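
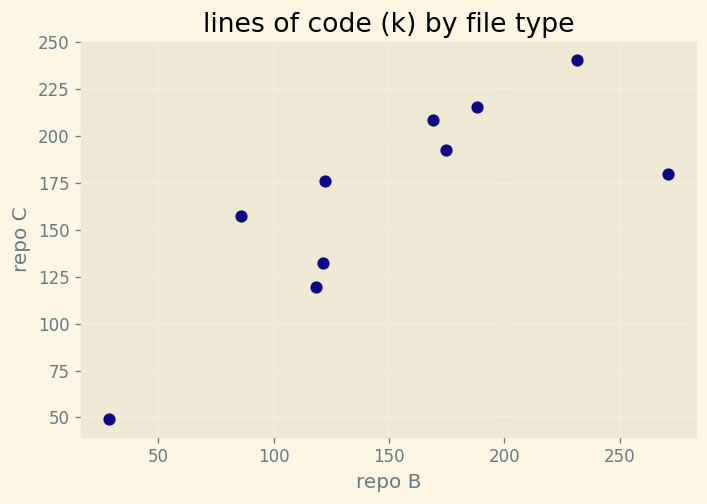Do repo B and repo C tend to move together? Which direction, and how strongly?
Points are positively correlated; strong (|r| ≈ 0.8).

positive, strong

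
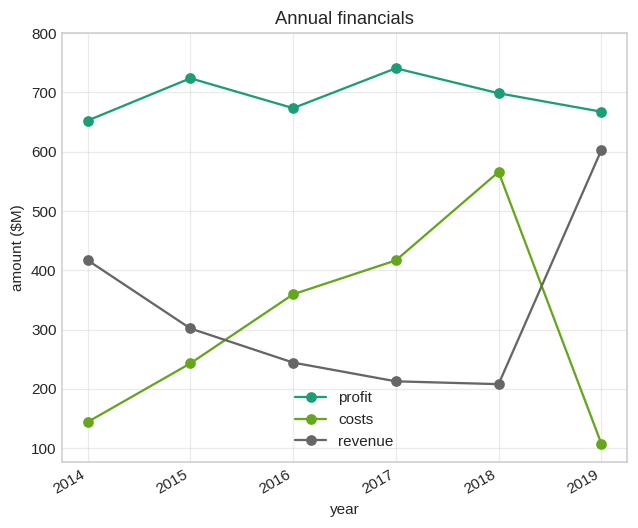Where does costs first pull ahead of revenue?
2015: costs ≈ 200 vs revenue ≈ 300 (not yet); 2016: costs ≈ 400 vs revenue ≈ 200 (first crossover).

2016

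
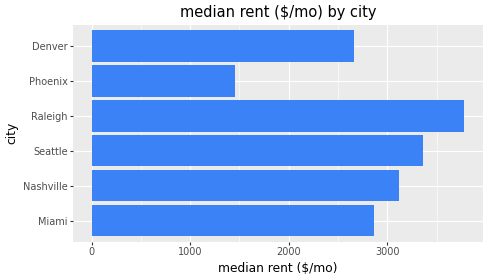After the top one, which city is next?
Top 3: Raleigh ≈ 4000, Seattle ≈ 3500, Nashville ≈ 3000.

Seattle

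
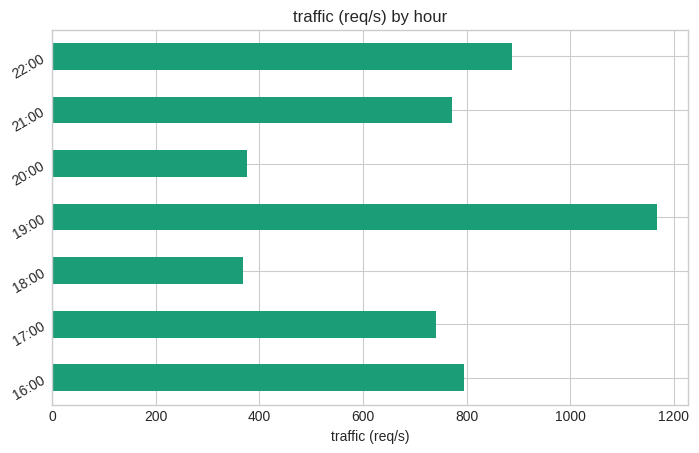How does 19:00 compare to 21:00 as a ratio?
19:00 ≈ 1200, 21:00 ≈ 800; 1200/800 ≈ 1.5.

≈ 1.5×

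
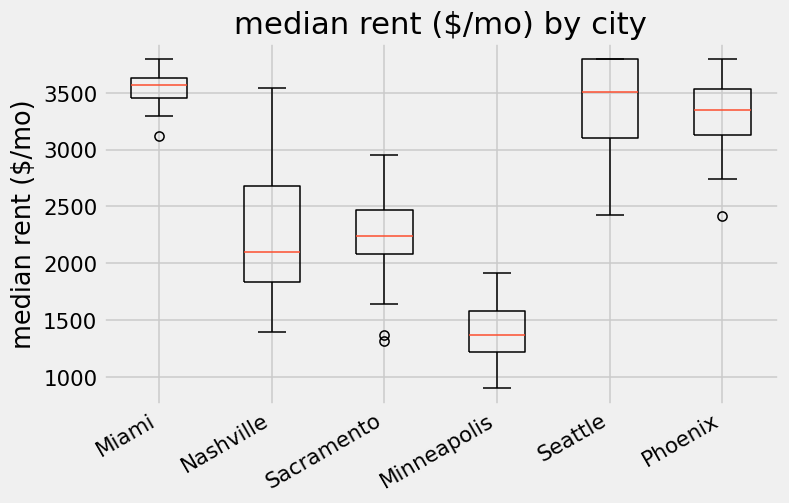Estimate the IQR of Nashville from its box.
≈ 800

Q3 ≈ 2600, Q1 ≈ 1800; IQR ≈ 800.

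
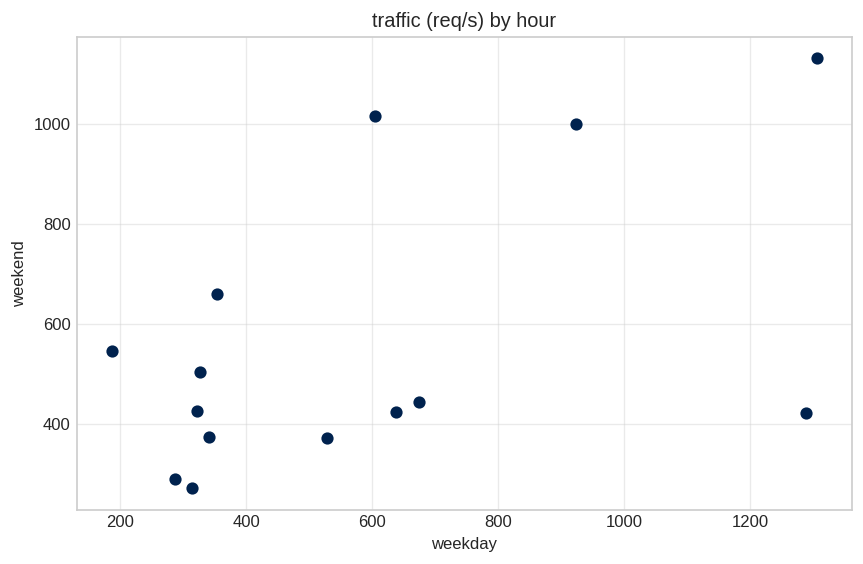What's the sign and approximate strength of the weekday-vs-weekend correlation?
Points are positively correlated; moderate (|r| ≈ 0.5).

positive, moderate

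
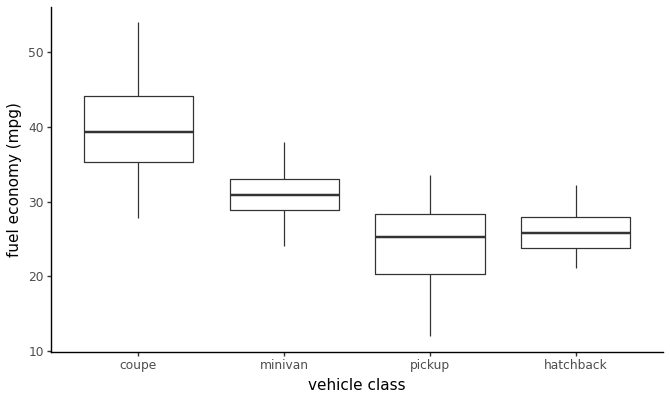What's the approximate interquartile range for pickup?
Q3 ≈ 28, Q1 ≈ 20; IQR ≈ 8.

≈ 8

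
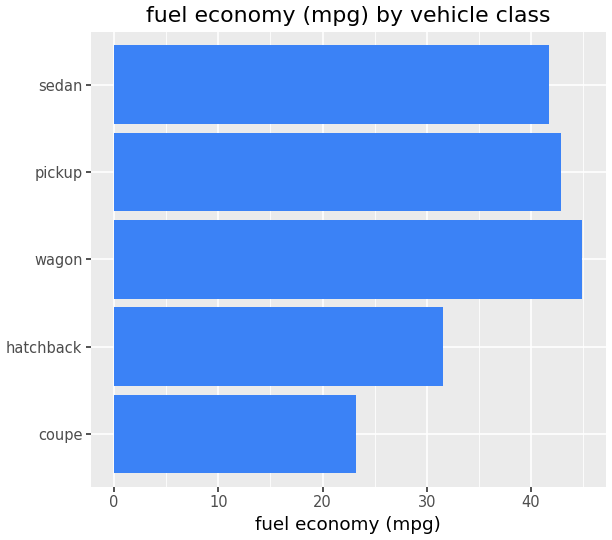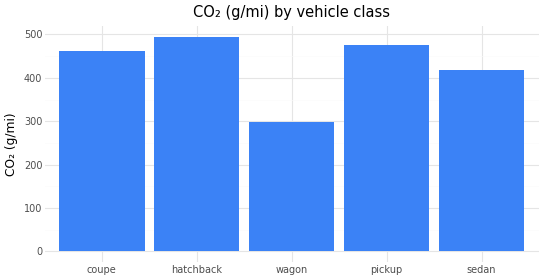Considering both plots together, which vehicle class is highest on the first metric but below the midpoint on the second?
Chart 2 median CO₂ (g/mi) ≈ 450; below-median vehicle classes: wagon, sedan. Among those, wagon has the highest fuel economy (mpg) (≈ 45).

wagon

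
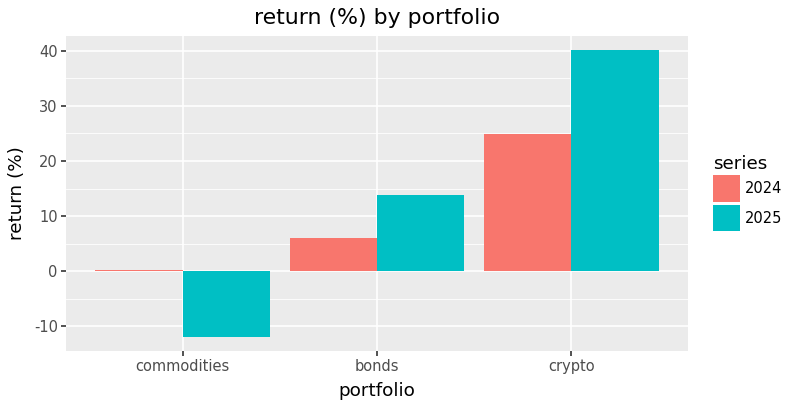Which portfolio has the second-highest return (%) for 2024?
bonds

Top 3 for 2024: crypto ≈ 25, bonds ≈ 5, commodities ≈ 0.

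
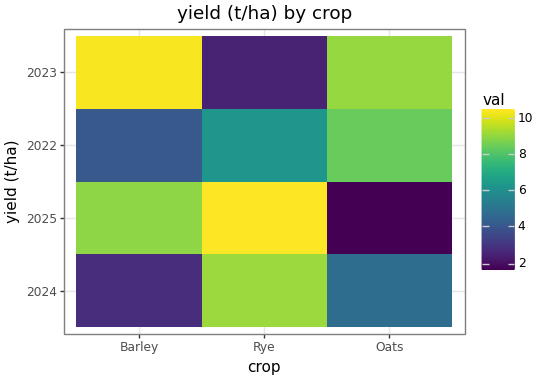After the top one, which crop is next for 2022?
Rye

Top 3 for 2022: Oats ≈ 8, Rye ≈ 6, Barley ≈ 4.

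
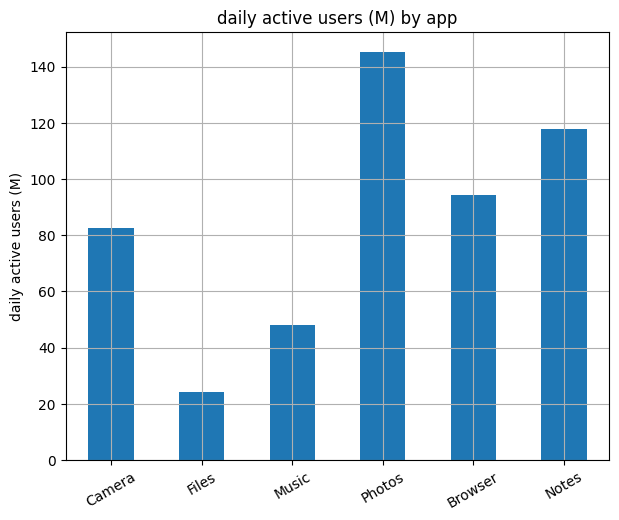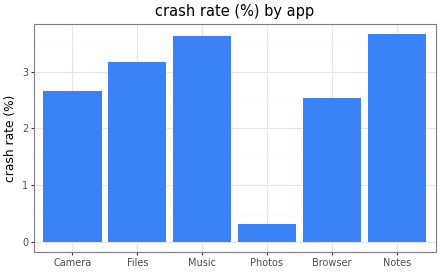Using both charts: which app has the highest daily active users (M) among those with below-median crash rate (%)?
Chart 2 median crash rate (%) ≈ 3; below-median apps: Camera, Photos, Browser. Among those, Photos has the highest daily active users (M) (≈ 140).

Photos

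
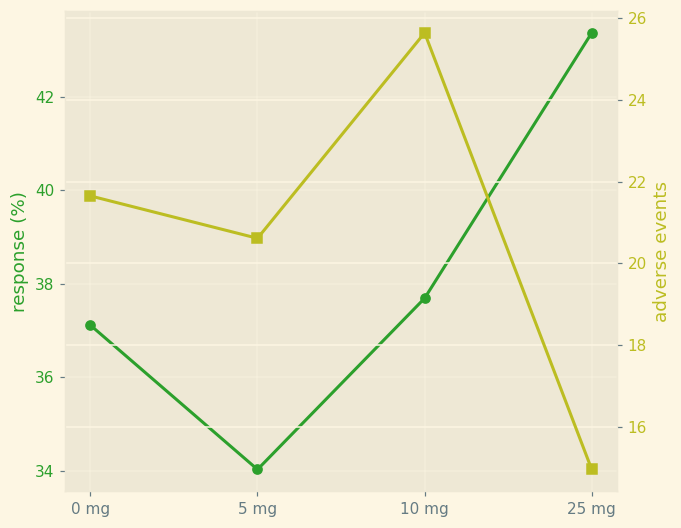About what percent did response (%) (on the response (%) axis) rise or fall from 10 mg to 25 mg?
≈ +13.2%

10 mg ≈ 38, 25 mg ≈ 43; (43 − 38) / 38 ≈ +13.2%.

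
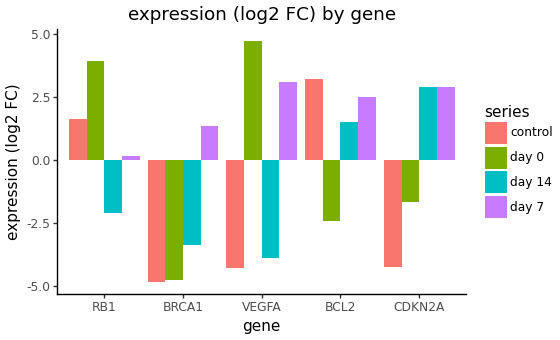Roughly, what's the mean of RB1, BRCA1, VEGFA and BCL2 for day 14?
(-2 + -3 + -4 + 2) / 4 ≈ -2.

≈ -2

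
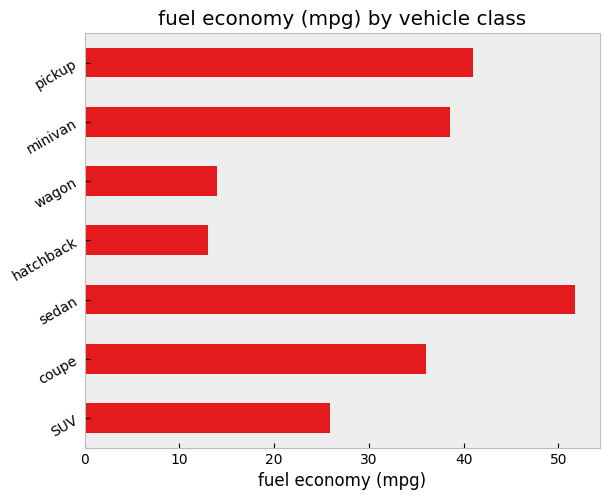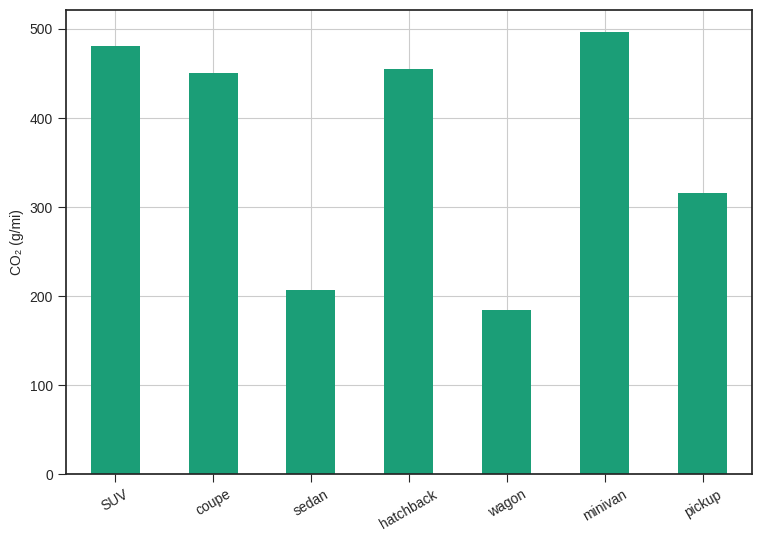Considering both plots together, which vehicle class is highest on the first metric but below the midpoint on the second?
Chart 2 median CO₂ (g/mi) ≈ 450; below-median vehicle classes: sedan, wagon, pickup. Among those, sedan has the highest fuel economy (mpg) (≈ 50).

sedan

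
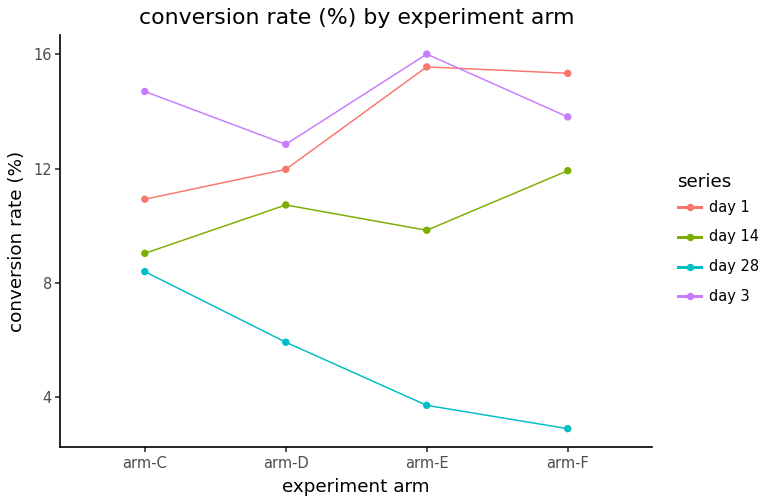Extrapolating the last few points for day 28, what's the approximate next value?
Last three: 6, 4, 2 → slope ≈ -2/step → next ≈ 0.

≈ 0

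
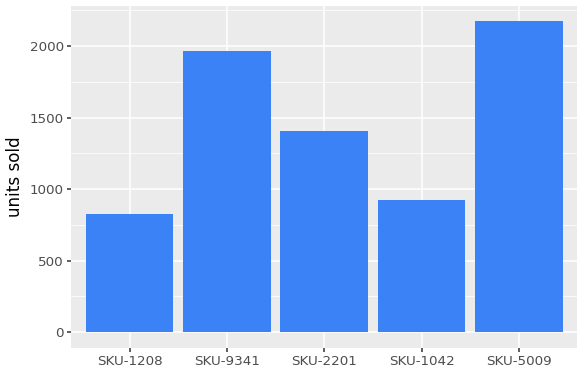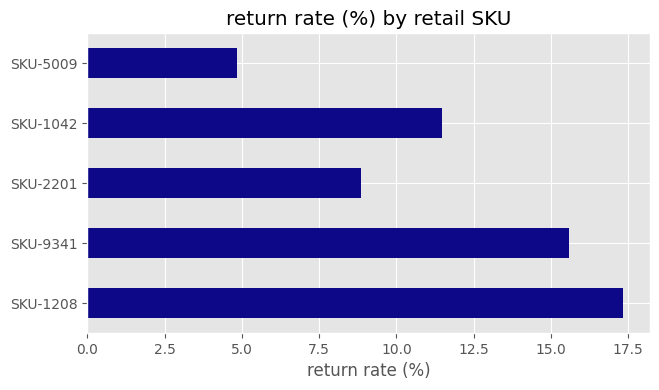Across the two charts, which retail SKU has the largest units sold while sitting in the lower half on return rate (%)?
SKU-5009

Chart 2 median return rate (%) ≈ 12; below-median retail SKUs: SKU-2201, SKU-5009. Among those, SKU-5009 has the highest units sold (≈ 2200).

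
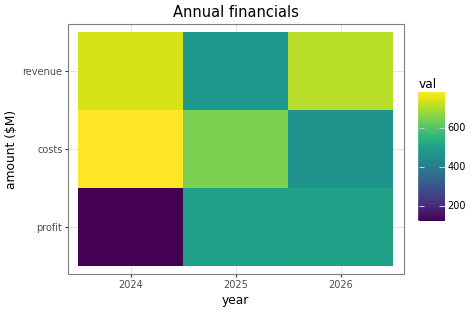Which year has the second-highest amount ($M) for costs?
Top 3 for costs: 2024 ≈ 800, 2025 ≈ 700, 2026 ≈ 500.

2025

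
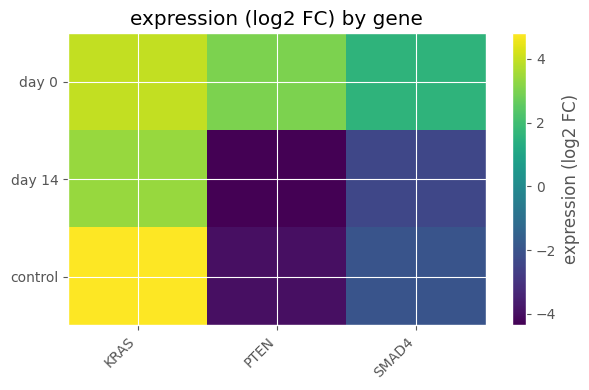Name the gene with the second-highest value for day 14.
Top 3 for day 14: KRAS ≈ 3, SMAD4 ≈ -2, PTEN ≈ -4.

SMAD4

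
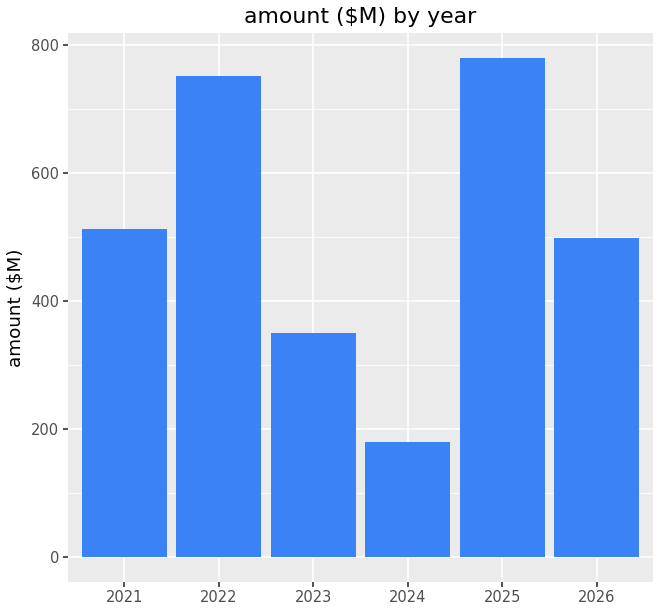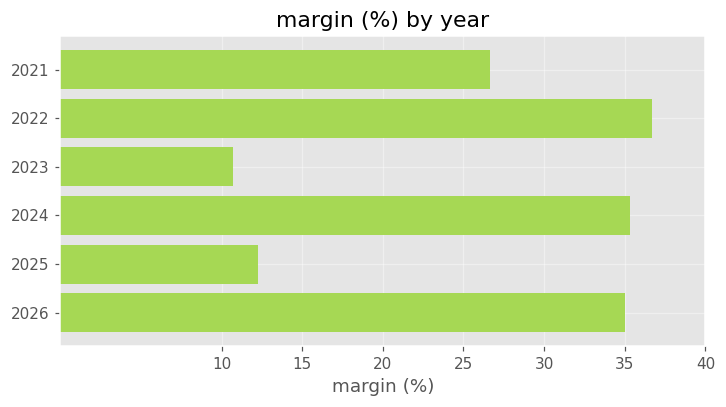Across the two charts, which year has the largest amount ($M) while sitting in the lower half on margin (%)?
2025

Chart 2 median margin (%) ≈ 30; below-median years: 2021, 2023, 2025. Among those, 2025 has the highest amount ($M) (≈ 800).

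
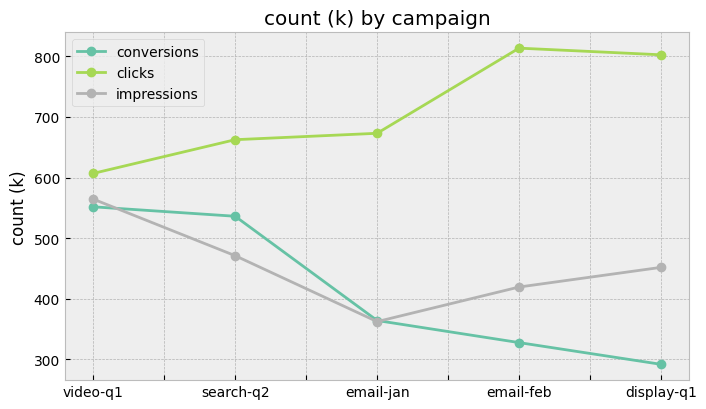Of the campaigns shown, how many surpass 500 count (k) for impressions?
1

Above 500: video-q1.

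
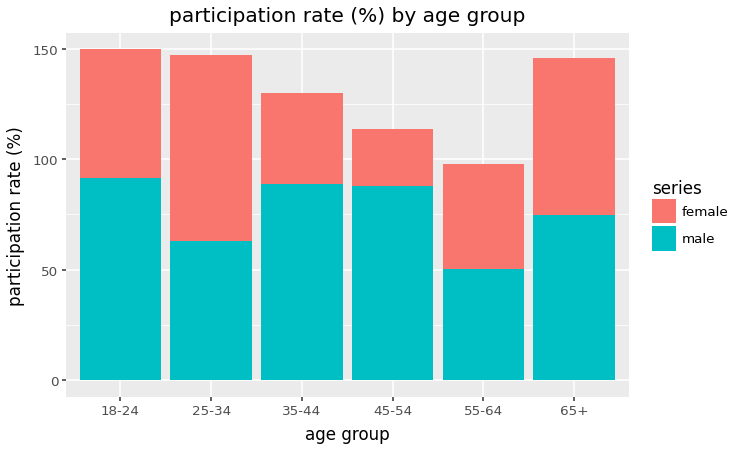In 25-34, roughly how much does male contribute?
≈ 60

male top ≈ 60, bottom ≈ 0; segment ≈ 60.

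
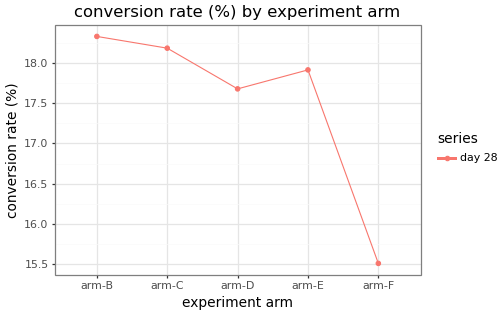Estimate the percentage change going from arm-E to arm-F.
≈ -13.9%

arm-E ≈ 18.0, arm-F ≈ 15.5; (15.5 − 18.0) / 18.0 ≈ -13.9%.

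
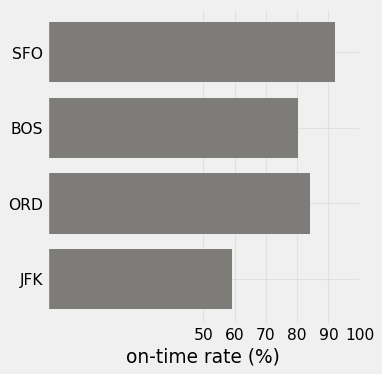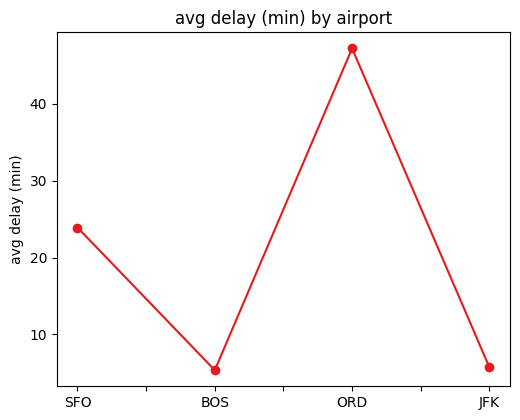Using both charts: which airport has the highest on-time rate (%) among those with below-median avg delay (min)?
Chart 2 median avg delay (min) ≈ 15; below-median airports: BOS, JFK. Among those, BOS has the highest on-time rate (%) (≈ 80).

BOS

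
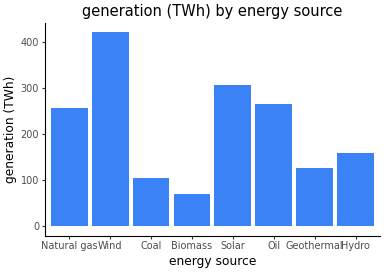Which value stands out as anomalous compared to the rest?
Wind

Wind ≈ 400; the rest sit between ≈ 50 and ≈ 300.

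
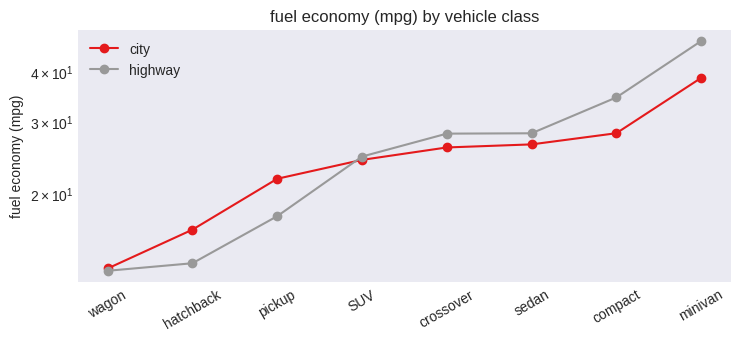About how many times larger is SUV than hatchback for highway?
≈ 1.67×

SUV ≈ 25, hatchback ≈ 15; 25/15 ≈ 1.67.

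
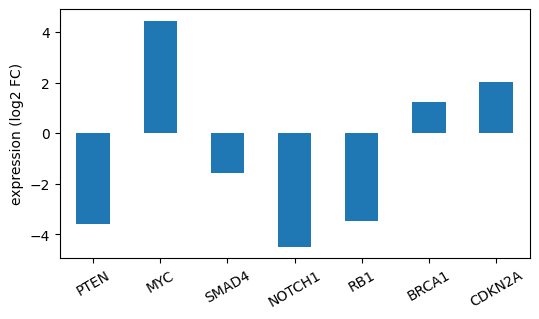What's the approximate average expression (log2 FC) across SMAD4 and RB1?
(-2 + -3) / 2 ≈ -2.

≈ -2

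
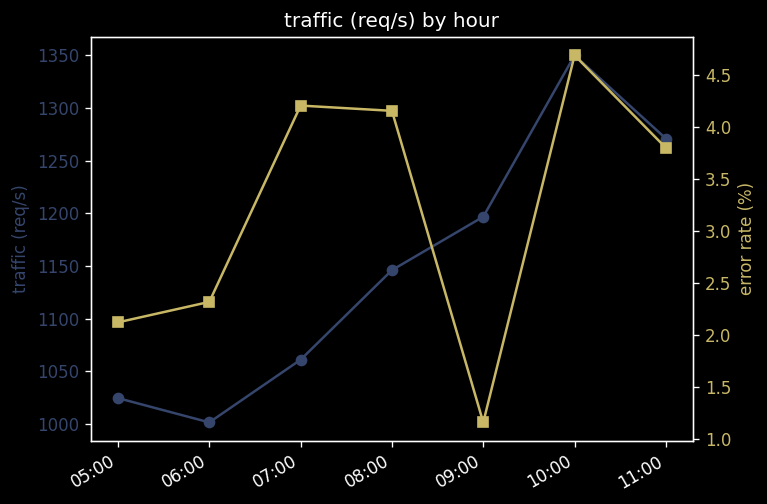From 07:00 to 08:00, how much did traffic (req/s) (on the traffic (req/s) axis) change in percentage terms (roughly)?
07:00 ≈ 1050, 08:00 ≈ 1150; (1150 − 1050) / 1050 ≈ +9.5%.

≈ +9.5%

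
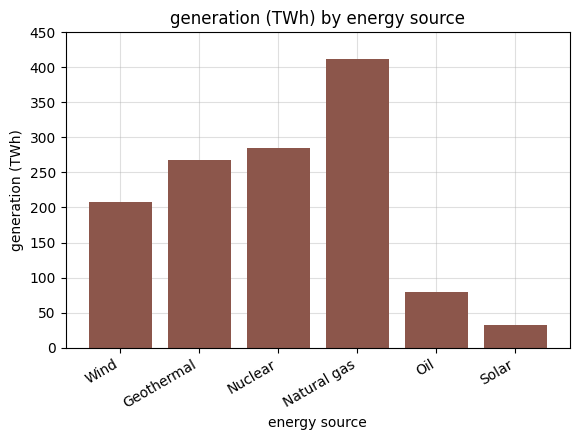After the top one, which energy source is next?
Top 3: Natural gas ≈ 400, Nuclear ≈ 300, Geothermal ≈ 250.

Nuclear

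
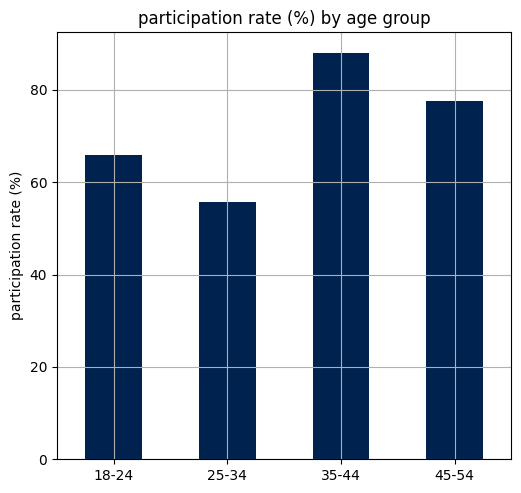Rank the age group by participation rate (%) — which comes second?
45-54

Top 3: 35-44 ≈ 90, 45-54 ≈ 80, 18-24 ≈ 70.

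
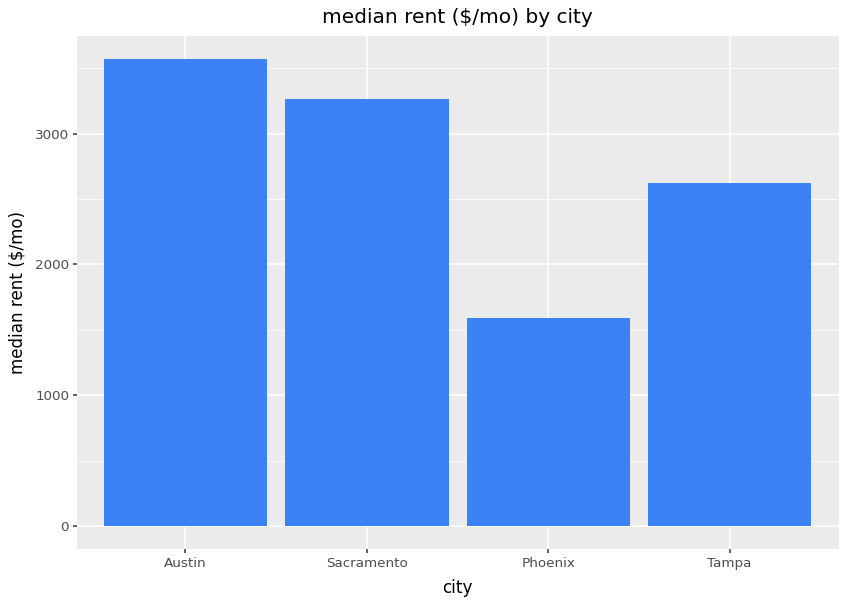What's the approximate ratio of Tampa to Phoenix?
Tampa ≈ 2500, Phoenix ≈ 1500; 2500/1500 ≈ 1.67.

≈ 1.67×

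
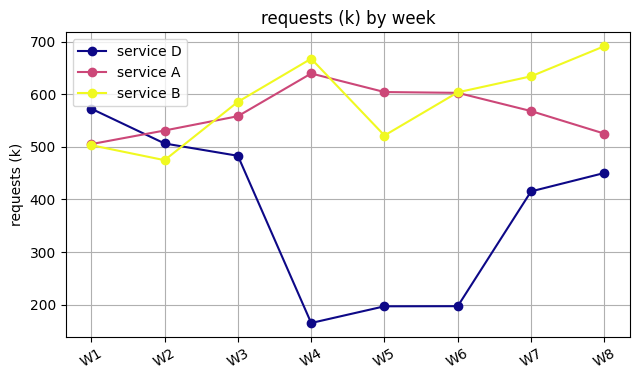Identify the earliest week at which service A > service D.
W1: service A ≈ 500 vs service D ≈ 550 (not yet); W2: service A ≈ 550 vs service D ≈ 500 (first crossover).

W2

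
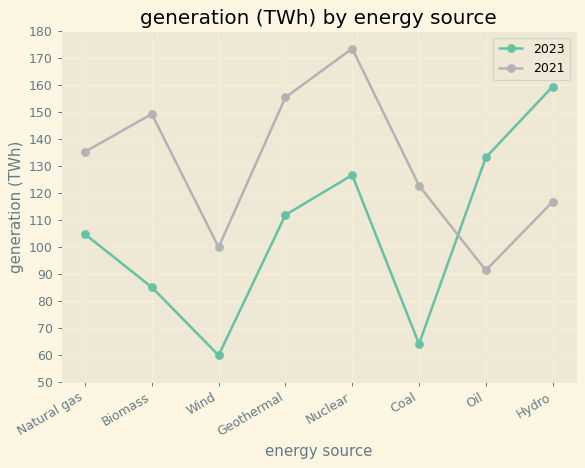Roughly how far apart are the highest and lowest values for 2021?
≈ 80

Max Nuclear ≈ 170, min Oil ≈ 90; range ≈ 80.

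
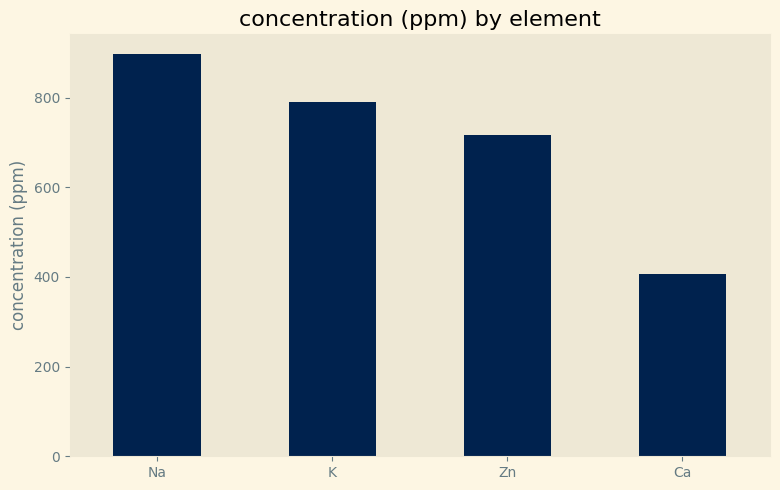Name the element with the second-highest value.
Top 3: Na ≈ 900, K ≈ 800, Zn ≈ 700.

K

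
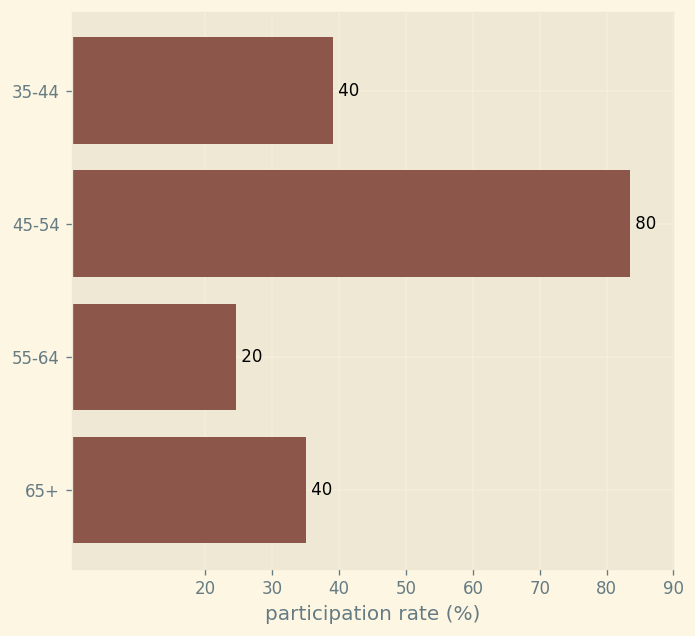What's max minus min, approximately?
≈ 60

Max 45-54 ≈ 80, min 55-64 ≈ 20; range ≈ 60.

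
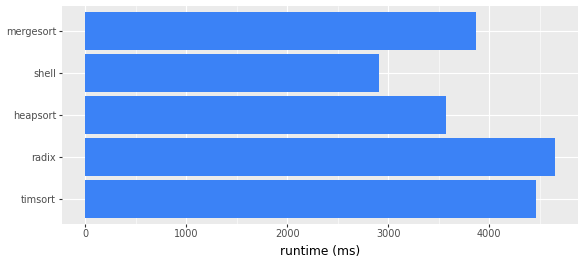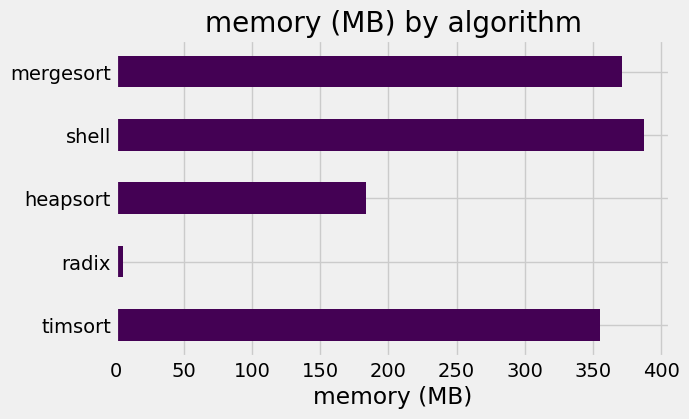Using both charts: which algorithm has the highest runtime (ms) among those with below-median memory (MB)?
Chart 2 median memory (MB) ≈ 350; below-median algorithms: radix, heapsort. Among those, radix has the highest runtime (ms) (≈ 4500).

radix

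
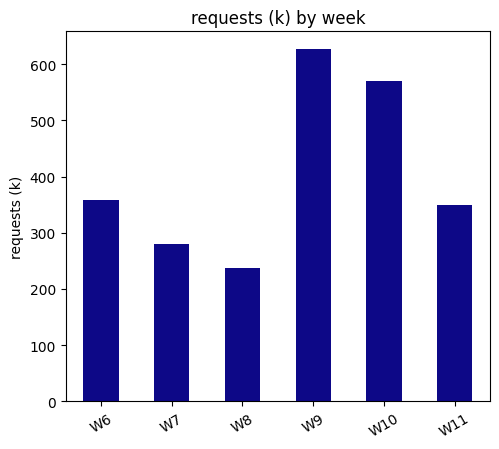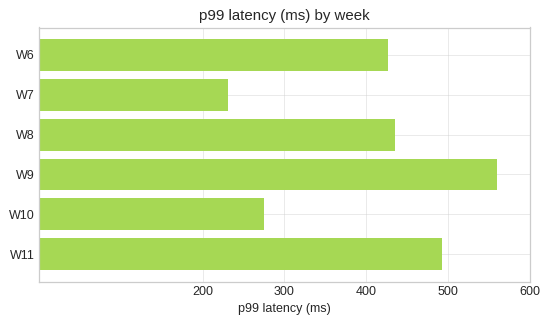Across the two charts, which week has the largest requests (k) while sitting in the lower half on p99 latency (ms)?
Chart 2 median p99 latency (ms) ≈ 400; below-median weeks: W6, W7, W10. Among those, W10 has the highest requests (k) (≈ 600).

W10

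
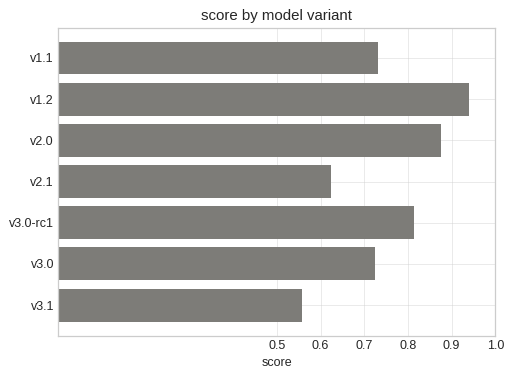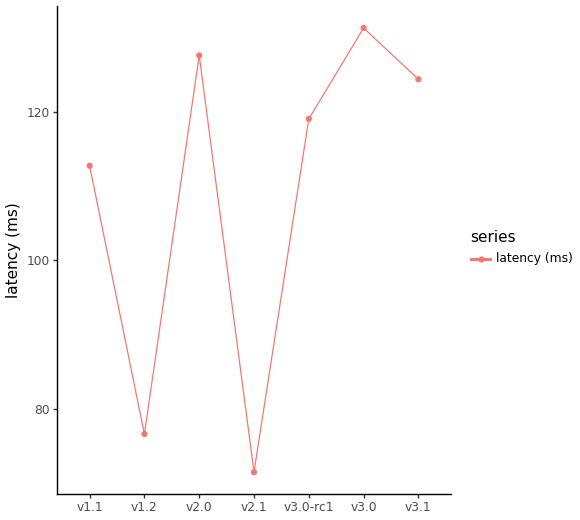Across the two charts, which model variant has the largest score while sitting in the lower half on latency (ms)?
Chart 2 median latency (ms) ≈ 120; below-median model variants: v1.1, v1.2, v2.1. Among those, v1.2 has the highest score (≈ 0.9).

v1.2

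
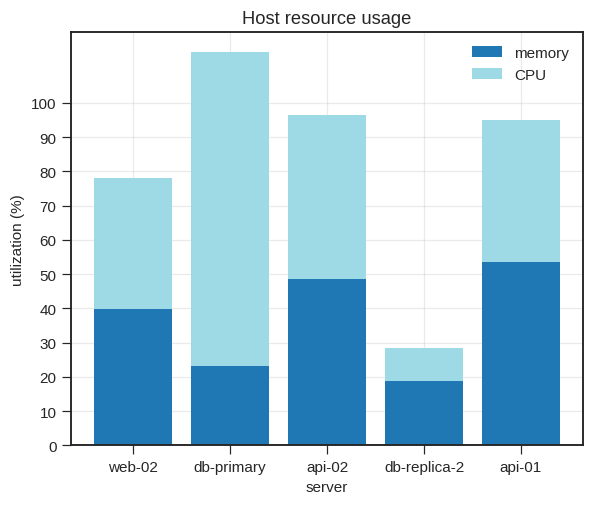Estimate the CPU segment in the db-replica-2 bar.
CPU top ≈ 30, bottom ≈ 20; segment ≈ 10.

≈ 10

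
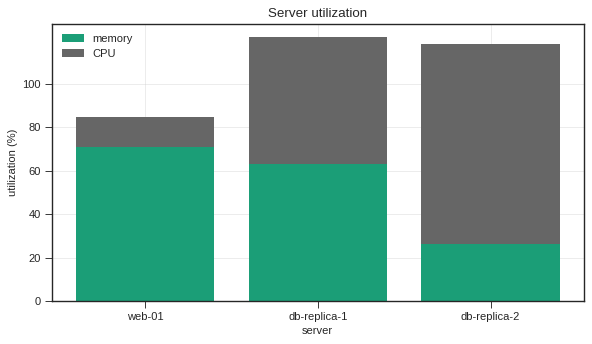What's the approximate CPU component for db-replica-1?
CPU top ≈ 120, bottom ≈ 60; segment ≈ 60.

≈ 60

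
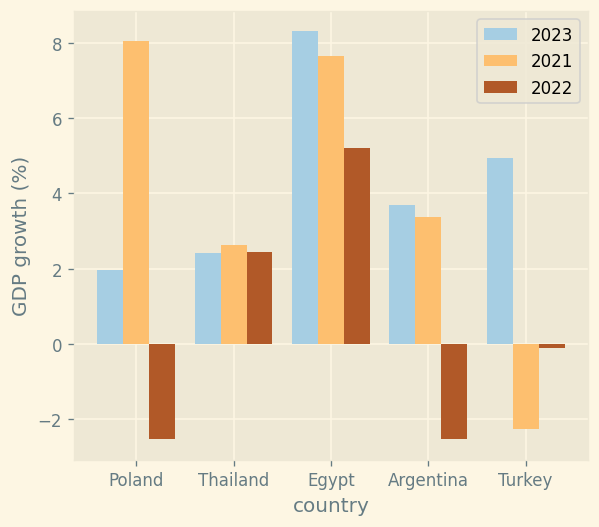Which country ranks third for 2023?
Argentina

Top 4 for 2023: Egypt ≈ 8, Turkey ≈ 5, Argentina ≈ 4, Thailand ≈ 2.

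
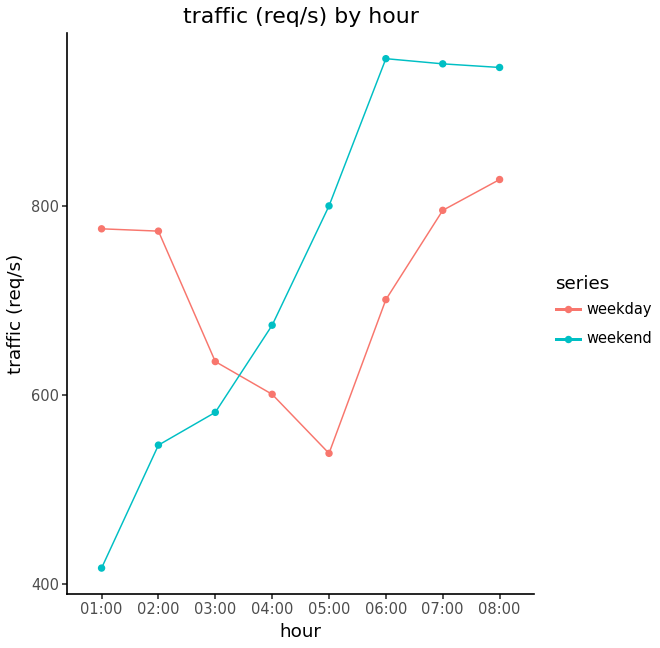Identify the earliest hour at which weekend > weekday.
04:00

03:00: weekend ≈ 600 vs weekday ≈ 650 (not yet); 04:00: weekend ≈ 650 vs weekday ≈ 600 (first crossover).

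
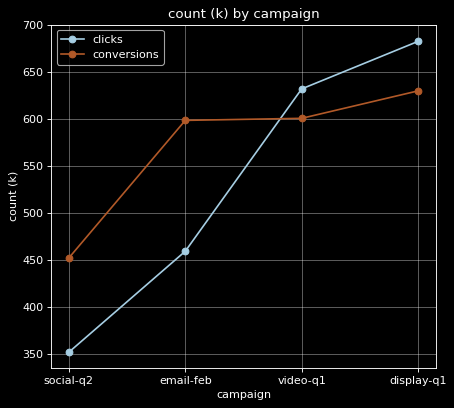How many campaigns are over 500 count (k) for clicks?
Above 500: video-q1, display-q1.

2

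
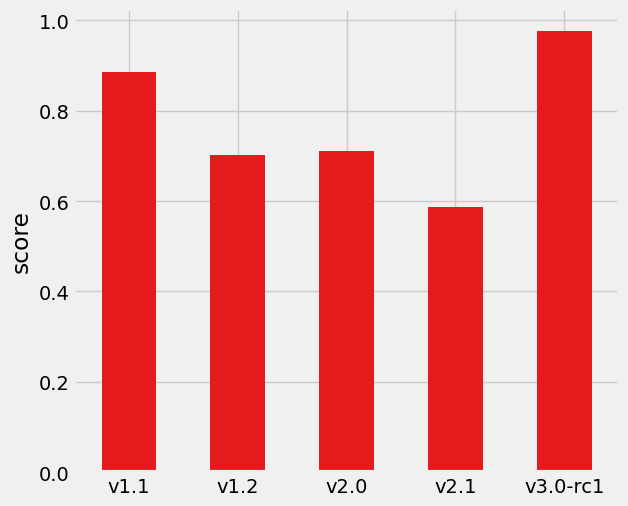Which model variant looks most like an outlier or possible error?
v3.0-rc1

v3.0-rc1 ≈ 1.0; the rest sit between ≈ 0.6 and ≈ 0.9.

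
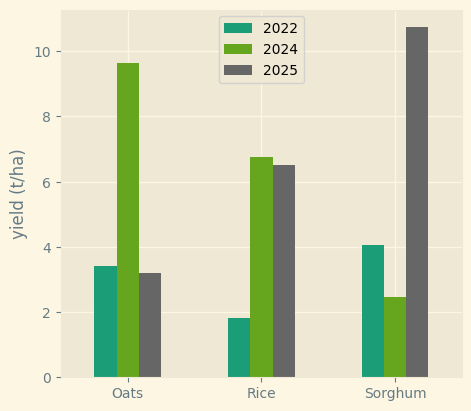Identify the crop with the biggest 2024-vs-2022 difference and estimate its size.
Oats: 2024 ≈ 10, 2022 ≈ 3 → gap ≈ 7. Next-largest (Rice) is only ≈ 5.

Oats, ≈ 7 t/ha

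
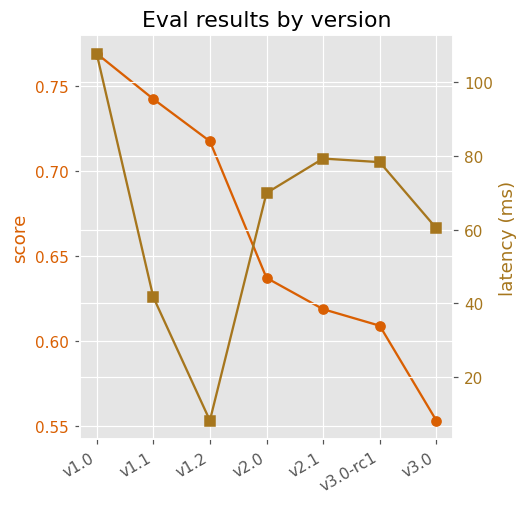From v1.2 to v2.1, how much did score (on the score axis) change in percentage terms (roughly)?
v1.2 ≈ 0.72, v2.1 ≈ 0.62; (0.62 − 0.72) / 0.72 ≈ -13.9%.

≈ -13.9%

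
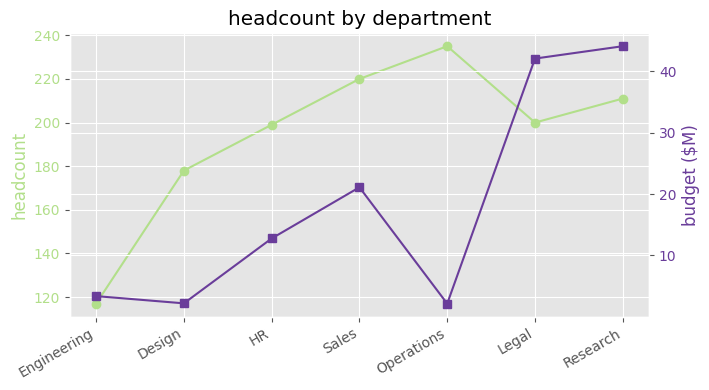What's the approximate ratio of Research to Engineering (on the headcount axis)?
≈ 1.75×

Research ≈ 210, Engineering ≈ 120; 210/120 ≈ 1.75.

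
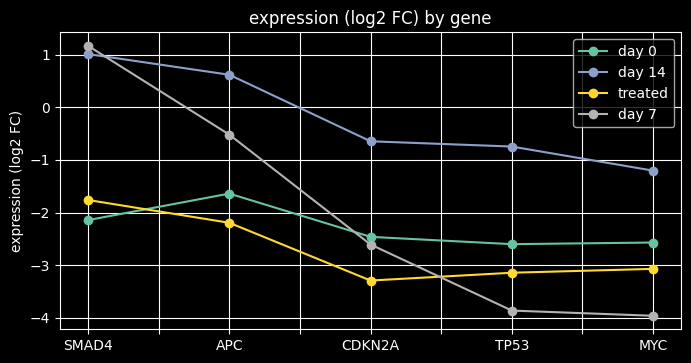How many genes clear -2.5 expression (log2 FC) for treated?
2

Above -2.5: SMAD4, APC.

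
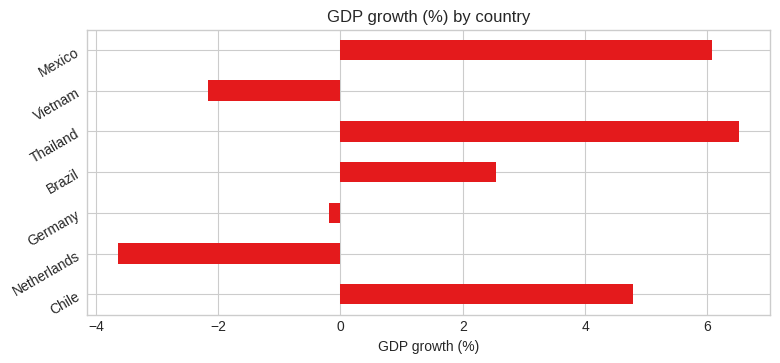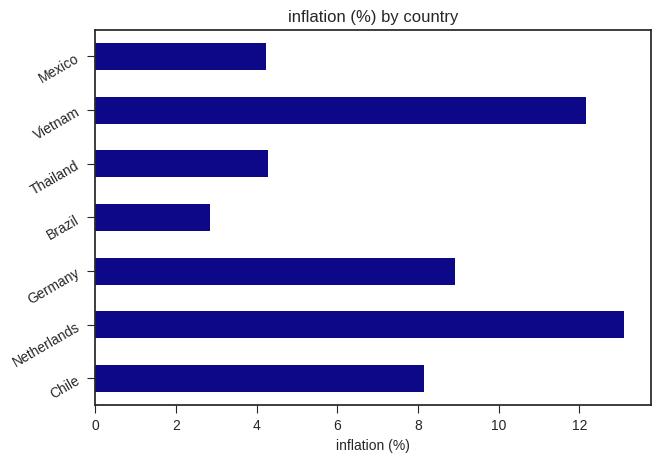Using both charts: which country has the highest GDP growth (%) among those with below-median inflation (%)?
Thailand

Chart 2 median inflation (%) ≈ 8; below-median countries: Brazil, Thailand, Mexico. Among those, Thailand has the highest GDP growth (%) (≈ 7).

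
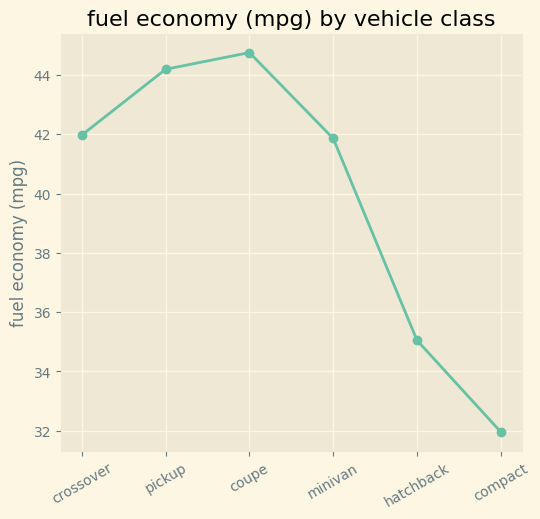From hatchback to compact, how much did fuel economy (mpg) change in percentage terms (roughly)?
hatchback ≈ 36, compact ≈ 32; (32 − 36) / 36 ≈ -11.1%.

≈ -11.1%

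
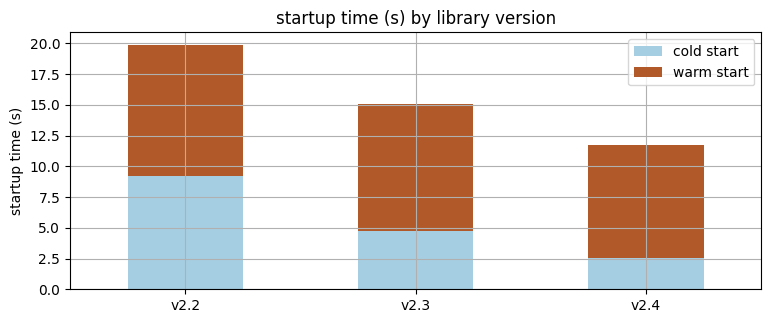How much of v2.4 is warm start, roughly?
≈ 10

warm start top ≈ 12, bottom ≈ 2; segment ≈ 10.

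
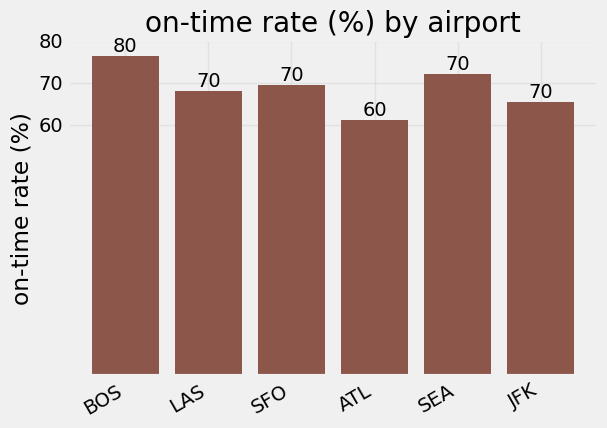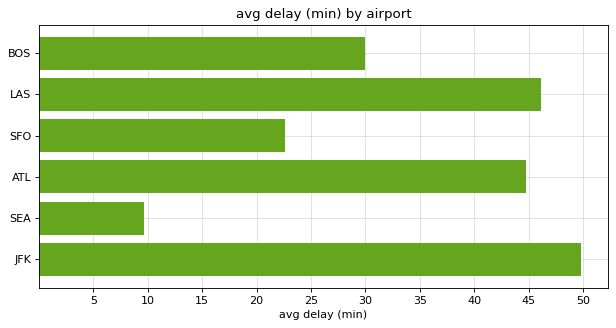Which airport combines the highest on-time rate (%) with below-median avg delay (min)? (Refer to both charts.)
BOS

Chart 2 median avg delay (min) ≈ 35; below-median airports: BOS, SFO, SEA. Among those, BOS has the highest on-time rate (%) (≈ 80).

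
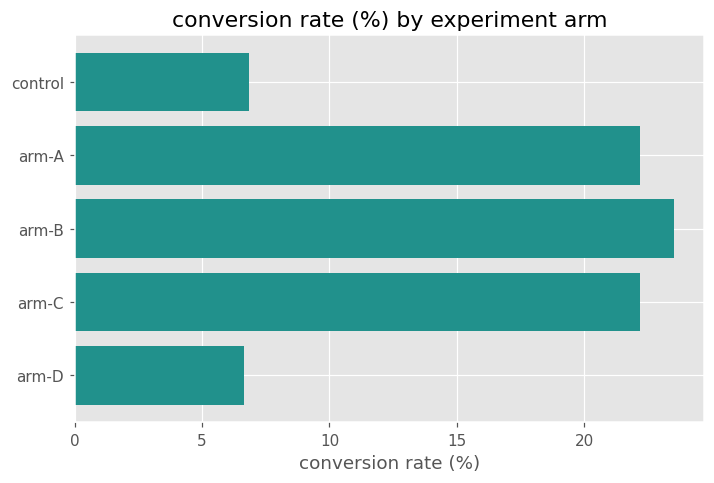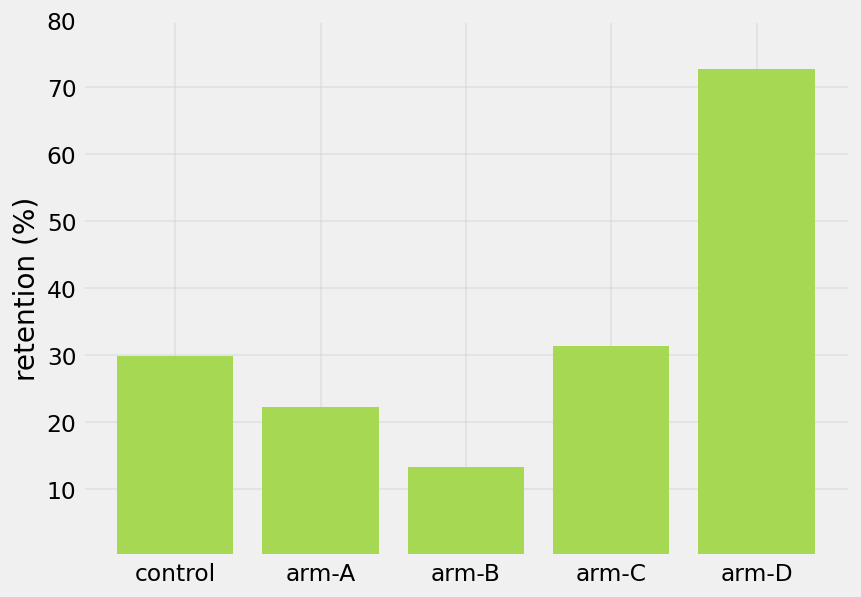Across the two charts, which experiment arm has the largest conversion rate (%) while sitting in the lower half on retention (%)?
Chart 2 median retention (%) ≈ 30; below-median experiment arms: arm-A, arm-B. Among those, arm-B has the highest conversion rate (%) (≈ 25).

arm-B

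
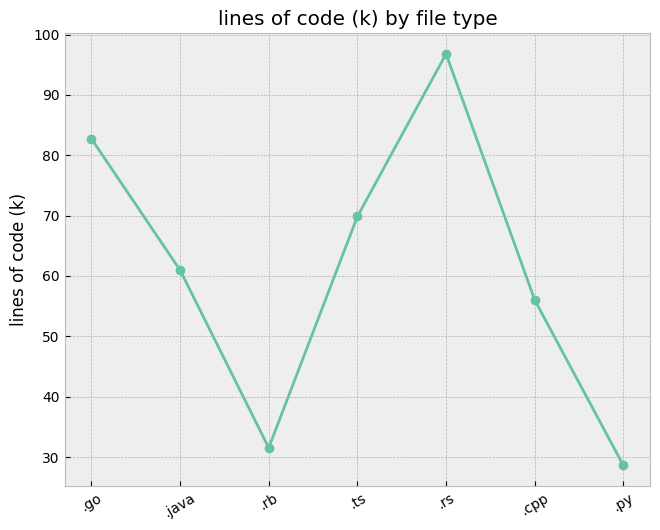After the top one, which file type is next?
.go

Top 3: .rs ≈ 100, .go ≈ 80, .ts ≈ 70.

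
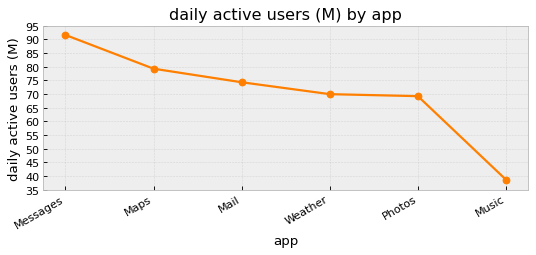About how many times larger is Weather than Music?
≈ 1.75×

Weather ≈ 70, Music ≈ 40; 70/40 ≈ 1.75.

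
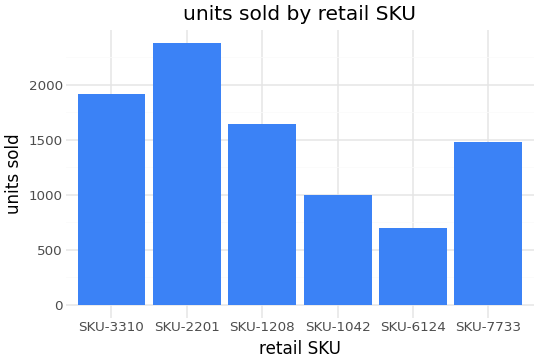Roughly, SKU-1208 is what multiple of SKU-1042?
SKU-1208 ≈ 1600, SKU-1042 ≈ 1000; 1600/1000 ≈ 1.6.

≈ 1.6×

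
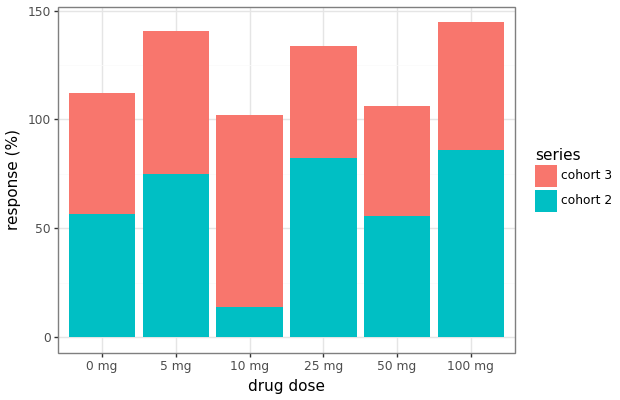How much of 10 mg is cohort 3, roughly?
cohort 3 top ≈ 100, bottom ≈ 20; segment ≈ 80.

≈ 80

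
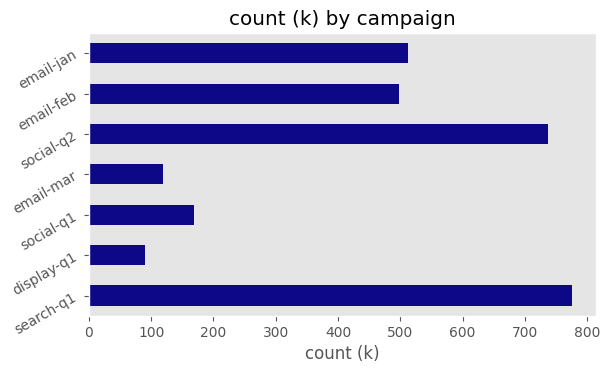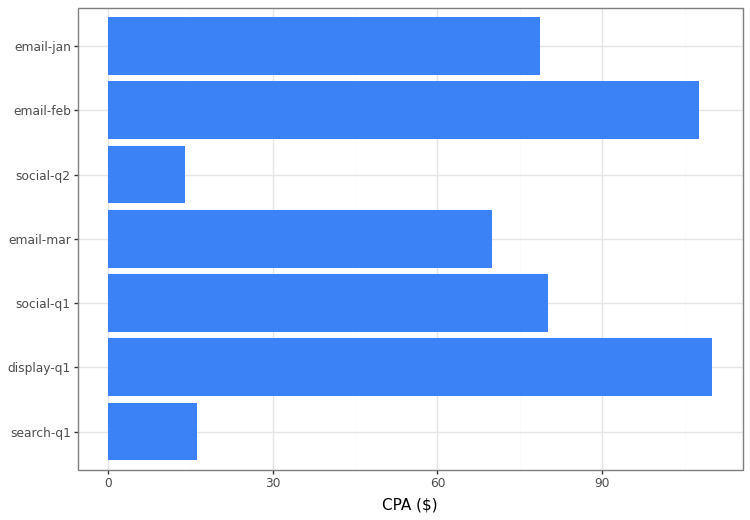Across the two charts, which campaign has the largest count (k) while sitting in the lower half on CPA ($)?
search-q1

Chart 2 median CPA ($) ≈ 80; below-median campaigns: search-q1, email-mar, social-q2. Among those, search-q1 has the highest count (k) (≈ 800).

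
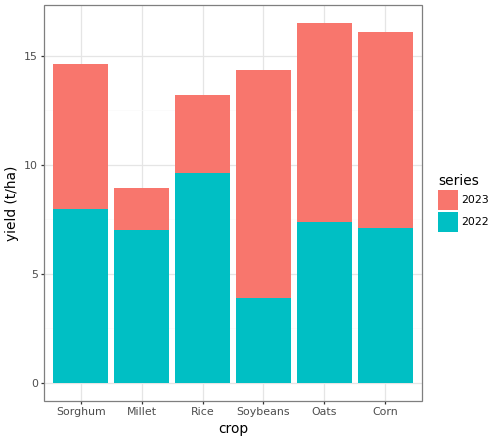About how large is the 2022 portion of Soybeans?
2022 top ≈ 4, bottom ≈ 0; segment ≈ 4.

≈ 4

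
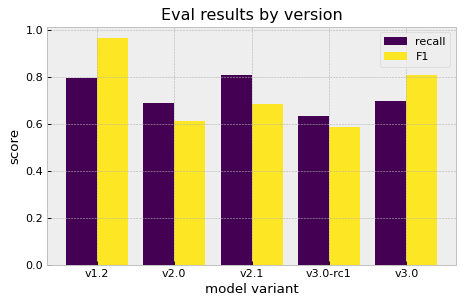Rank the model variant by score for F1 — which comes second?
Top 3 for F1: v1.2 ≈ 1.0, v3.0 ≈ 0.8, v2.1 ≈ 0.7.

v3.0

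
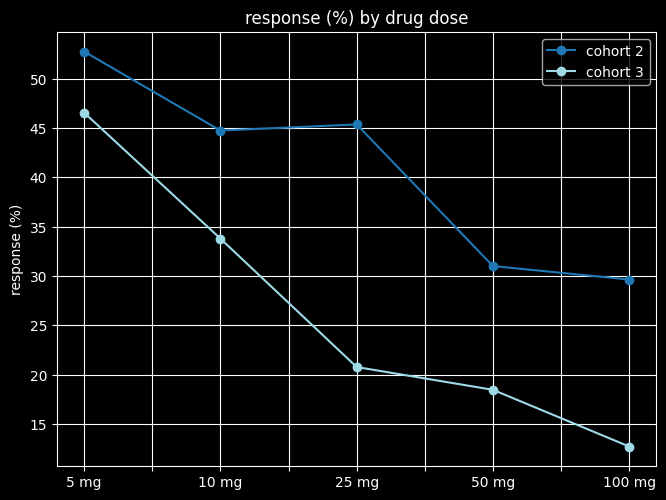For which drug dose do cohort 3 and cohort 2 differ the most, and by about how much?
25 mg, ≈ 25 %

25 mg: cohort 3 ≈ 20, cohort 2 ≈ 45 → gap ≈ 25. Next-largest (100 mg) is only ≈ 15.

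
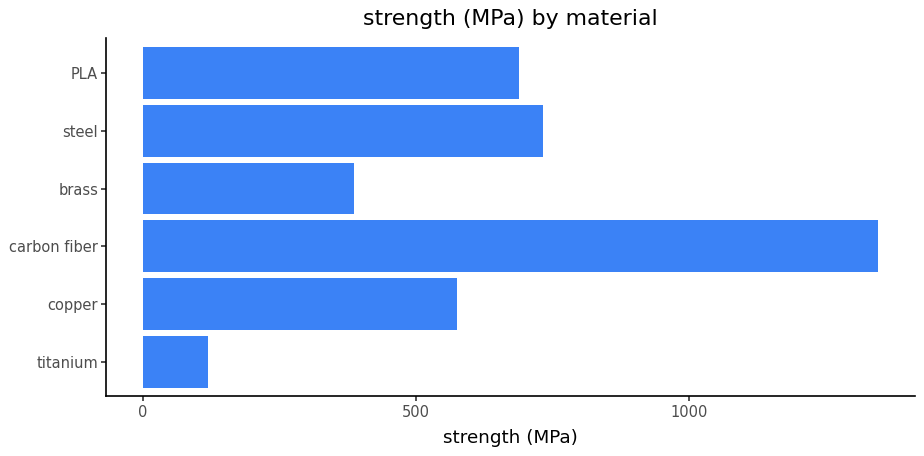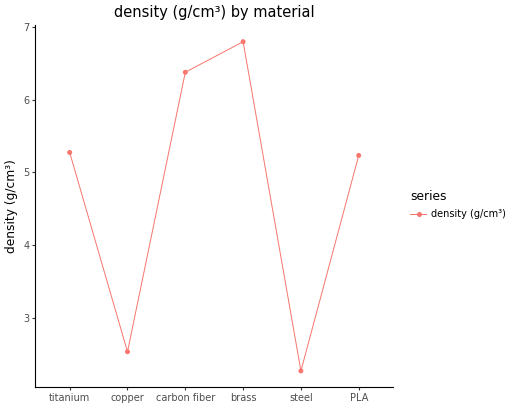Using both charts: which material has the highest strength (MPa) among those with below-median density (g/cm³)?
steel

Chart 2 median density (g/cm³) ≈ 5; below-median materials: copper, steel, PLA. Among those, steel has the highest strength (MPa) (≈ 800).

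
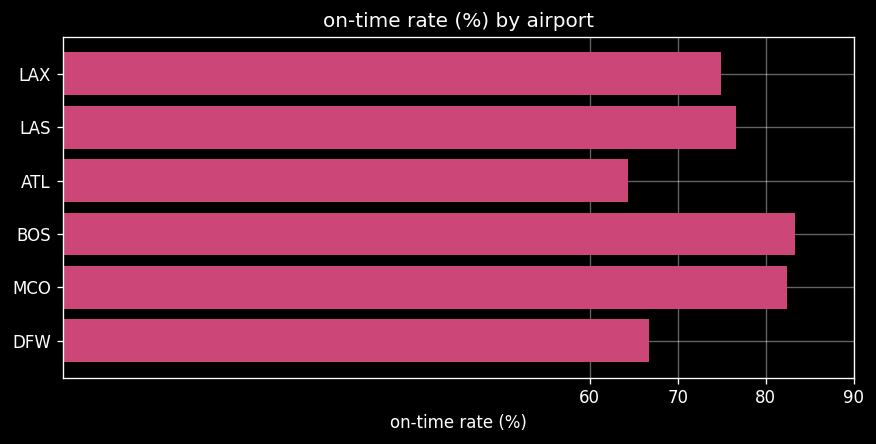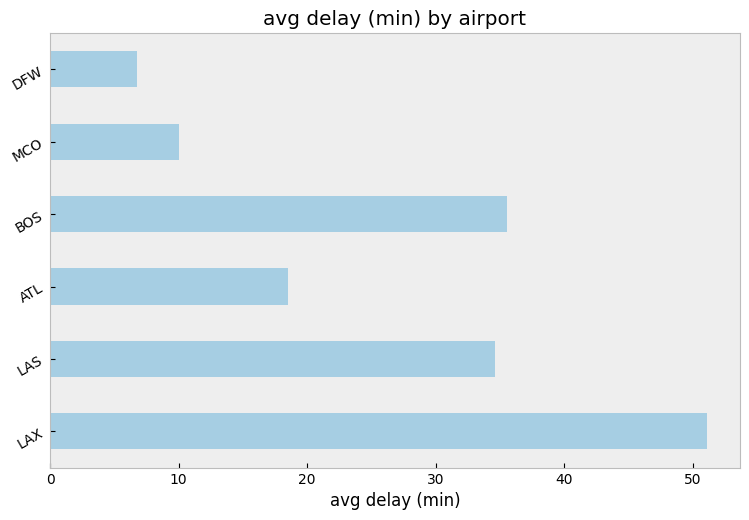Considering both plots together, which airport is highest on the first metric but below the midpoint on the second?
Chart 2 median avg delay (min) ≈ 25; below-median airports: ATL, MCO, DFW. Among those, MCO has the highest on-time rate (%) (≈ 80).

MCO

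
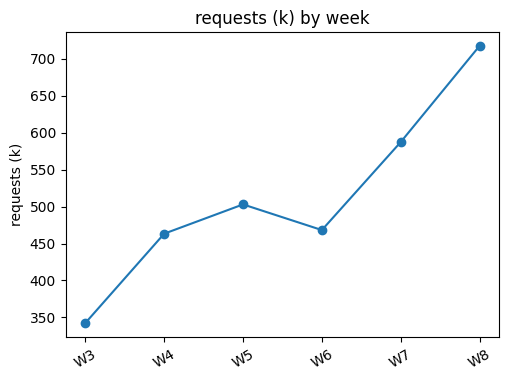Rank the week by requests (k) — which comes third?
W5

Top 4: W8 ≈ 700, W7 ≈ 600, W5 ≈ 500, W6 ≈ 450.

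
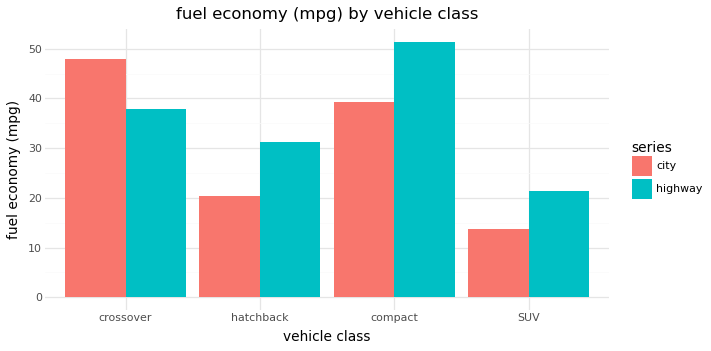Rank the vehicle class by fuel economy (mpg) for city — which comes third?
hatchback

Top 4 for city: crossover ≈ 50, compact ≈ 40, hatchback ≈ 20, SUV ≈ 15.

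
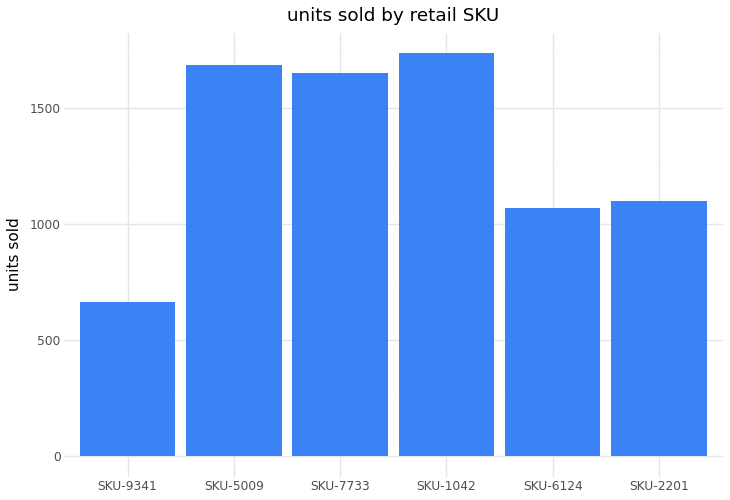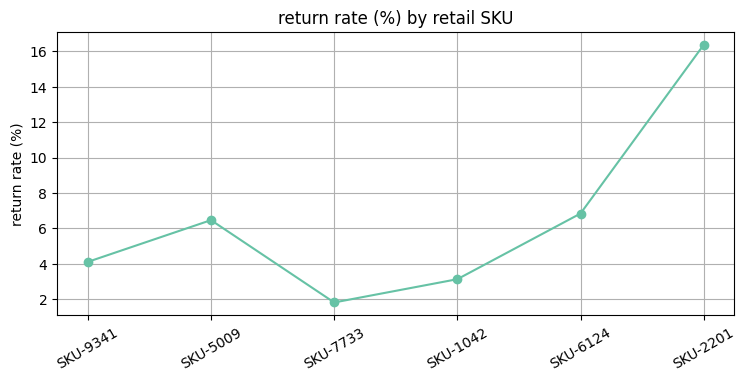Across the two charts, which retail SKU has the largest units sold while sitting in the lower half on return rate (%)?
SKU-1042

Chart 2 median return rate (%) ≈ 6; below-median retail SKUs: SKU-9341, SKU-7733, SKU-1042. Among those, SKU-1042 has the highest units sold (≈ 1800).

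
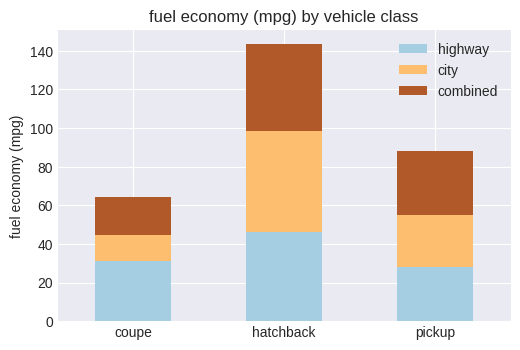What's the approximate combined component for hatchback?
≈ 40

combined top ≈ 140, bottom ≈ 100; segment ≈ 40.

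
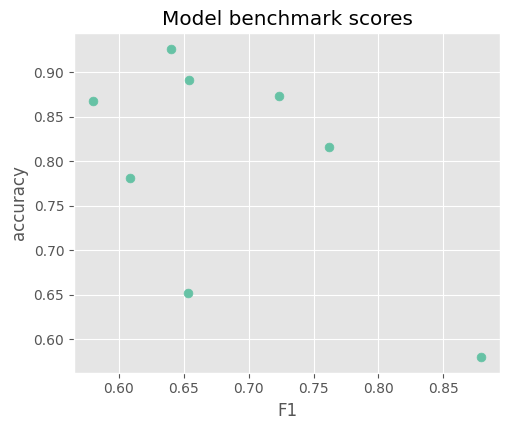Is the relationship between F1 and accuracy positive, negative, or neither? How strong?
negative, moderate

Points are negatively correlated; moderate (|r| ≈ 0.6).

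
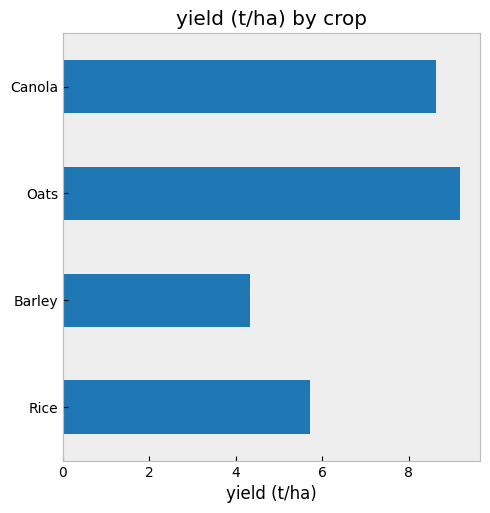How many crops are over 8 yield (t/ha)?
Above 8: Oats, Canola.

2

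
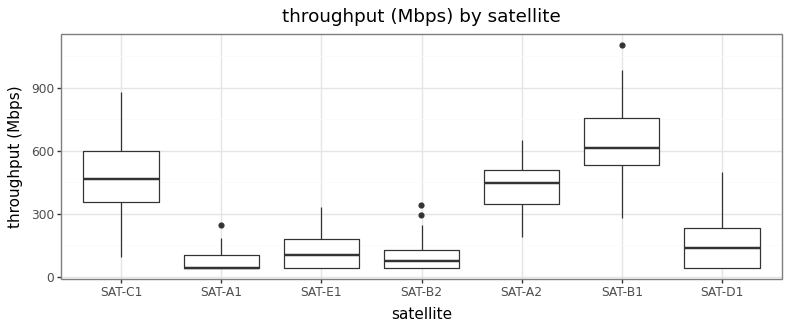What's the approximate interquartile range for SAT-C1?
Q3 ≈ 600, Q1 ≈ 350; IQR ≈ 250.

≈ 250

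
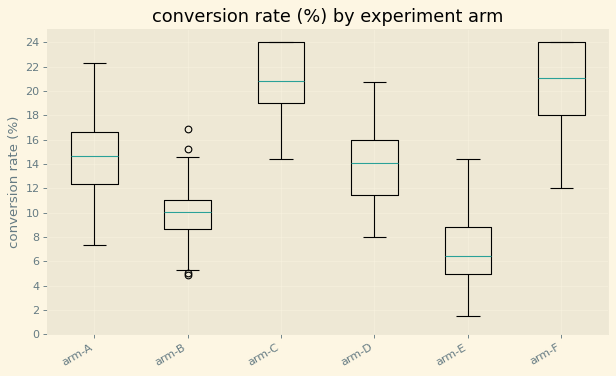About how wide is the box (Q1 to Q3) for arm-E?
Q3 ≈ 8, Q1 ≈ 4; IQR ≈ 4.

≈ 4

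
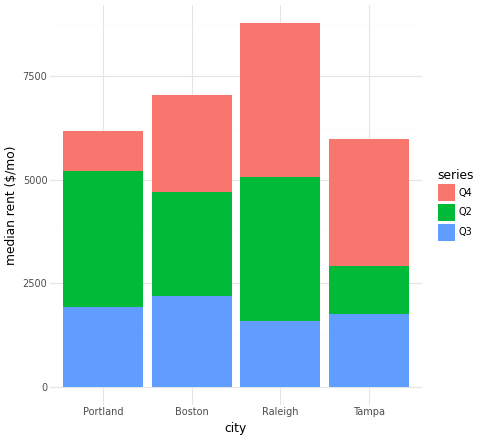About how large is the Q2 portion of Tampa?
≈ 1000

Q2 top ≈ 3000, bottom ≈ 2000; segment ≈ 1000.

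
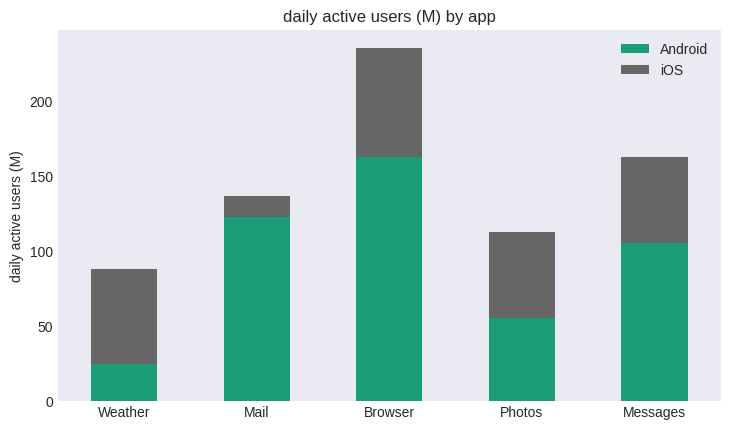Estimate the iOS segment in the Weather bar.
iOS top ≈ 80, bottom ≈ 20; segment ≈ 60.

≈ 60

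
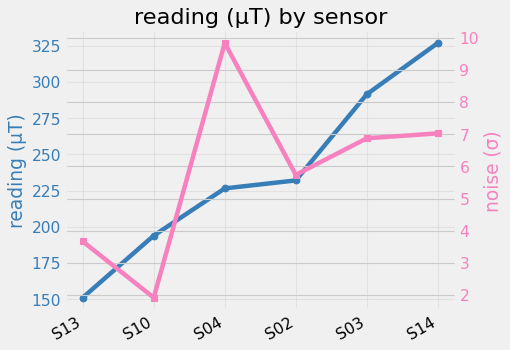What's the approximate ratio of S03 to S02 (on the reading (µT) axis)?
≈ 1.25×

S03 ≈ 300, S02 ≈ 240; 300/240 ≈ 1.25.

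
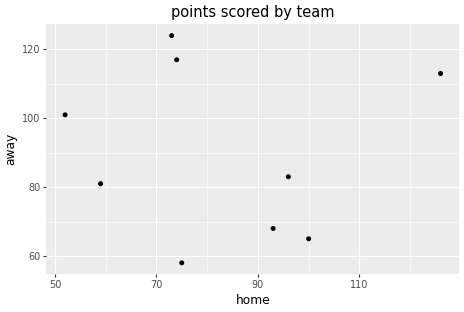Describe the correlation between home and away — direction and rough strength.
no clear correlation

Points are roughly uncorrelated; weak (|r| ≈ 0.0).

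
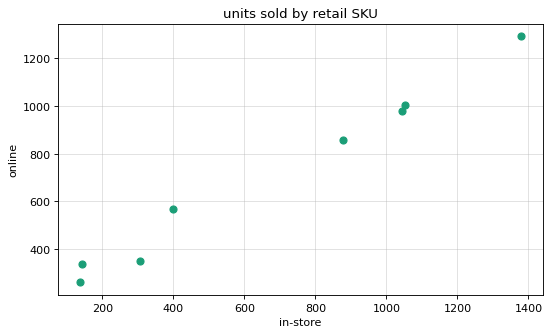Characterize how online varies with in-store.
Points are positively correlated; strong (|r| ≈ 1.0).

positive, strong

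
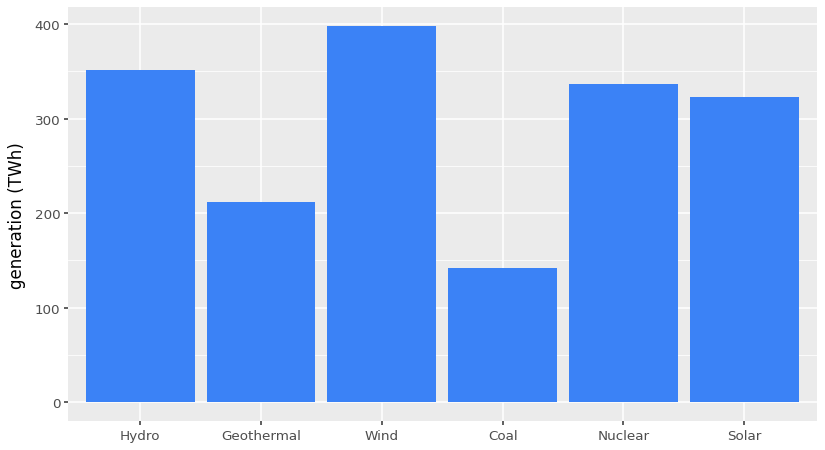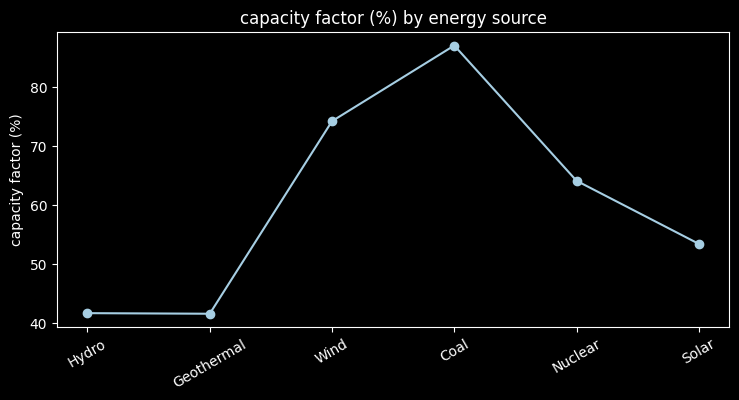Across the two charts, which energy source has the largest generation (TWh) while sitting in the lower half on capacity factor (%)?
Hydro

Chart 2 median capacity factor (%) ≈ 60; below-median energy sources: Hydro, Geothermal, Solar. Among those, Hydro has the highest generation (TWh) (≈ 350).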